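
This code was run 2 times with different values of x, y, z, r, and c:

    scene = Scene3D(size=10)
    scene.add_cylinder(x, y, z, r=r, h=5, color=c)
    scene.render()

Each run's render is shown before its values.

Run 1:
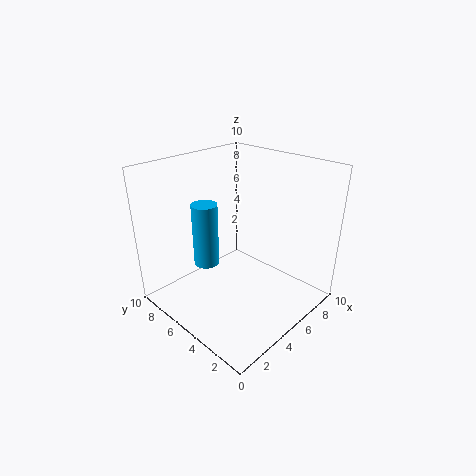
x = 5, y = 8.5, z = 1.5, r = 1, c = 'deepskyblue'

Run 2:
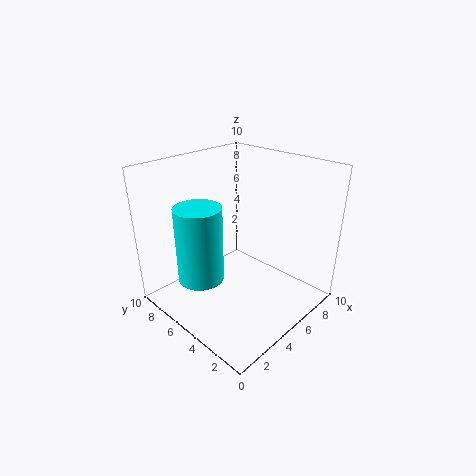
x = 2, y = 5.5, z = 3, r = 1.5, c = 'cyan'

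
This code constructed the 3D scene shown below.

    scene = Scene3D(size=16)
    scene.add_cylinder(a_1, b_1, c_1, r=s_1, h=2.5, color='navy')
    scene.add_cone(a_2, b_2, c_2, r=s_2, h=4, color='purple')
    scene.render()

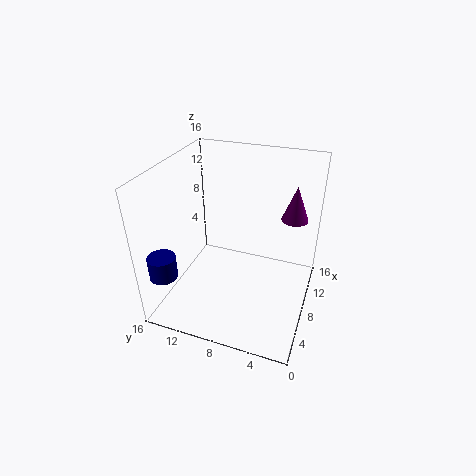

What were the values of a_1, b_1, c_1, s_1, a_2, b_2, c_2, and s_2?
a_1 = 2.5
b_1 = 14.5
c_1 = 5
s_1 = 1.5
a_2 = 11.5
b_2 = 2.5
c_2 = 9.5
s_2 = 1.5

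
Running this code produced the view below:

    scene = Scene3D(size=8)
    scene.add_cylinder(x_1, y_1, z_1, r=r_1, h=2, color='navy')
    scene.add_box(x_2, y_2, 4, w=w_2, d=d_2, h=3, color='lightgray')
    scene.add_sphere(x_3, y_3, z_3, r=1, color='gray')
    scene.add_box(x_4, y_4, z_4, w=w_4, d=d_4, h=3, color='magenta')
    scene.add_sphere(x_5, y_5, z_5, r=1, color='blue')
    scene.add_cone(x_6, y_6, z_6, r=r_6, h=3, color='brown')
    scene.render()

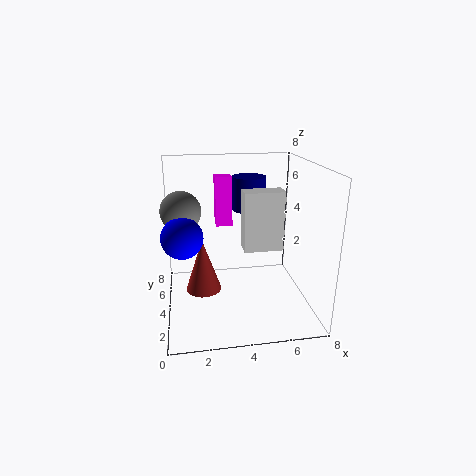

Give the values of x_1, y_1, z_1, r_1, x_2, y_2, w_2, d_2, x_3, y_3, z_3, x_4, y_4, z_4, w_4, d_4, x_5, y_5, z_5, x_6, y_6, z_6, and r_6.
x_1 = 5
y_1 = 6
z_1 = 5
r_1 = 1
x_2 = 4
y_2 = 2
w_2 = 2
d_2 = 1
x_3 = 1
y_3 = 3
z_3 = 6
x_4 = 3
y_4 = 6
z_4 = 4
w_4 = 1
d_4 = 1
x_5 = 1
y_5 = 2
z_5 = 5
x_6 = 2
y_6 = 4
z_6 = 1
r_6 = 1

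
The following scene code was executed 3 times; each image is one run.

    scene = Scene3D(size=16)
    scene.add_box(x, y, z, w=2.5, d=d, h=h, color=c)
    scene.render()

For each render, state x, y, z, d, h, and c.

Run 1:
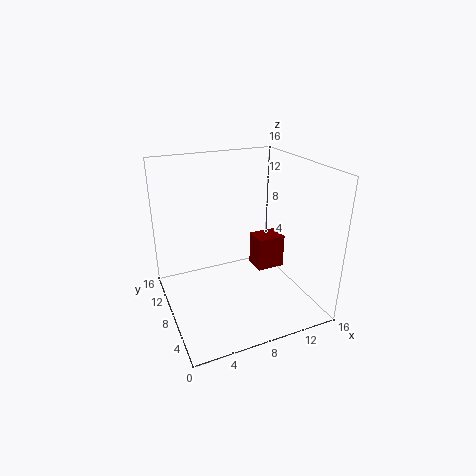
x = 7, y = 1, z = 8, d = 2, h = 3, c = 'maroon'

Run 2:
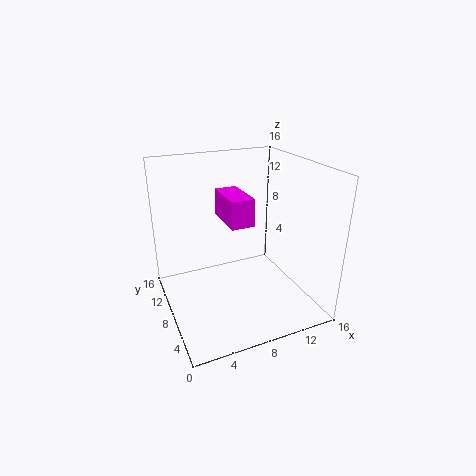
x = 6.5, y = 6, z = 10, d = 5, h = 3, c = 'magenta'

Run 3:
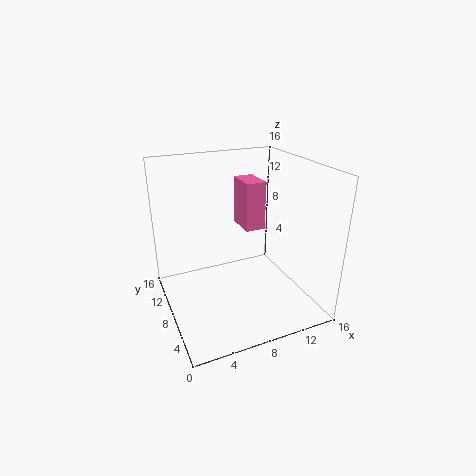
x = 10.5, y = 11, z = 7, d = 4, h = 6, c = 'hotpink'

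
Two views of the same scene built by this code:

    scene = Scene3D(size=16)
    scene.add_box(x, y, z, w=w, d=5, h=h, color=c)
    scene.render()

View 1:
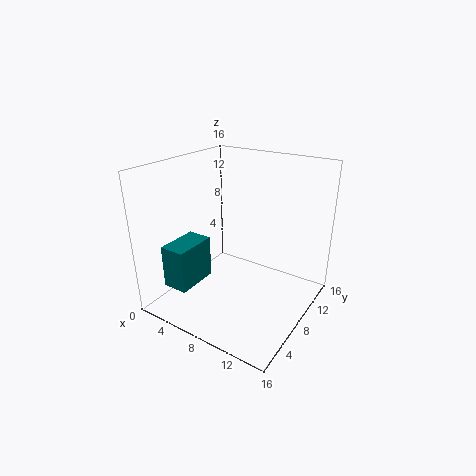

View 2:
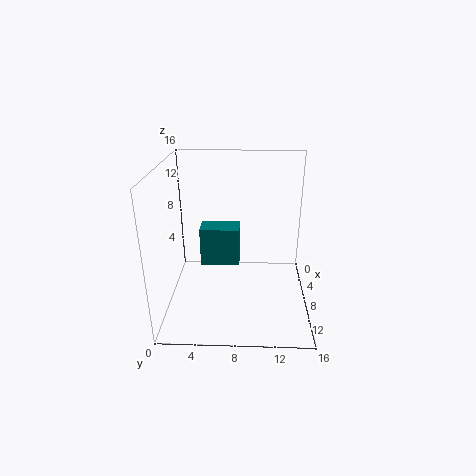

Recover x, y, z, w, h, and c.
x = 1, y = 3, z = 2, w = 3, h = 5, c = 'teal'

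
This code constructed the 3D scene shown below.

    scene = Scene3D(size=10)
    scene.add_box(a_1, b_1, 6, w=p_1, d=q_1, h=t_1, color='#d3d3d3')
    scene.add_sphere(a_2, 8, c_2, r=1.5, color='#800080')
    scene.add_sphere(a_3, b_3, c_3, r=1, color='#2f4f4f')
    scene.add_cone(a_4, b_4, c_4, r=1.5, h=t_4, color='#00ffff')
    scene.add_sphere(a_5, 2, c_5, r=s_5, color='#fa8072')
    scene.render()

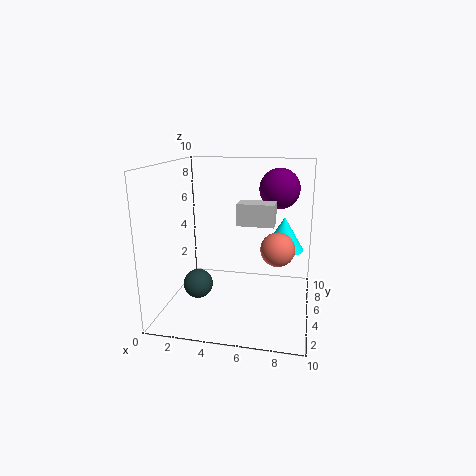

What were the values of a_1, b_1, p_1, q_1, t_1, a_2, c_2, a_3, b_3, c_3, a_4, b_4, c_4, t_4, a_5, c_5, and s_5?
a_1 = 5; b_1 = 4.5; p_1 = 2.5; q_1 = 1.5; t_1 = 1.5; a_2 = 7.5; c_2 = 8; a_3 = 2.5; b_3 = 3.5; c_3 = 2; a_4 = 8; b_4 = 7.5; c_4 = 3.5; t_4 = 2.5; a_5 = 8; c_5 = 5.5; s_5 = 1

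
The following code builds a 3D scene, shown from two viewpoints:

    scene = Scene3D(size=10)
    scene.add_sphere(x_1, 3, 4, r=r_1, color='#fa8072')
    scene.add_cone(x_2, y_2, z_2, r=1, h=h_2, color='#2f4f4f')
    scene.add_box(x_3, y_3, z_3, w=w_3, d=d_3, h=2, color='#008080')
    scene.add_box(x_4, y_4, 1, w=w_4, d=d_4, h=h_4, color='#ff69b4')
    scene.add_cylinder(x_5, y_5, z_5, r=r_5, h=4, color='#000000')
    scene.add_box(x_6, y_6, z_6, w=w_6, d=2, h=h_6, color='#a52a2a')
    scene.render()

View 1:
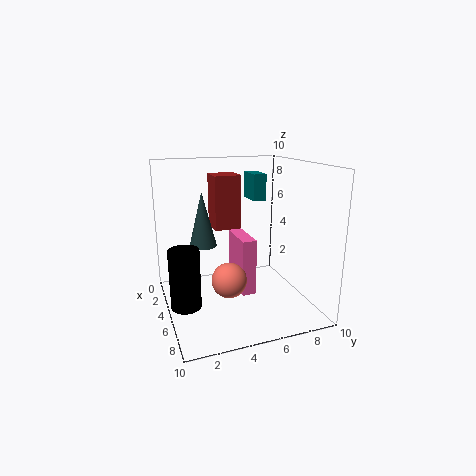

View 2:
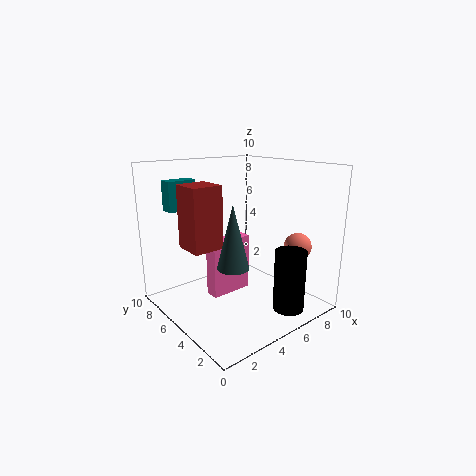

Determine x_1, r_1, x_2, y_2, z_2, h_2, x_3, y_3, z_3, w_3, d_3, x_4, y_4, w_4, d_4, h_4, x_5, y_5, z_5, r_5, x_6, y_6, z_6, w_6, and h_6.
x_1 = 9
r_1 = 1
x_2 = 3
y_2 = 3
z_2 = 4
h_2 = 4
x_3 = 1
y_3 = 7
z_3 = 7
w_3 = 2
d_3 = 1
x_4 = 3
y_4 = 5
w_4 = 3
d_4 = 1
h_4 = 4
x_5 = 6
y_5 = 1
z_5 = 1
r_5 = 1
x_6 = 1
y_6 = 4
z_6 = 5
w_6 = 2
h_6 = 4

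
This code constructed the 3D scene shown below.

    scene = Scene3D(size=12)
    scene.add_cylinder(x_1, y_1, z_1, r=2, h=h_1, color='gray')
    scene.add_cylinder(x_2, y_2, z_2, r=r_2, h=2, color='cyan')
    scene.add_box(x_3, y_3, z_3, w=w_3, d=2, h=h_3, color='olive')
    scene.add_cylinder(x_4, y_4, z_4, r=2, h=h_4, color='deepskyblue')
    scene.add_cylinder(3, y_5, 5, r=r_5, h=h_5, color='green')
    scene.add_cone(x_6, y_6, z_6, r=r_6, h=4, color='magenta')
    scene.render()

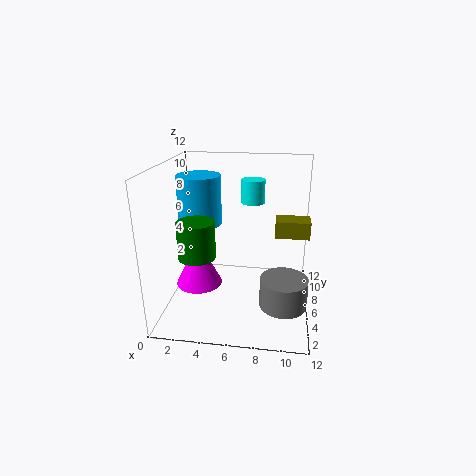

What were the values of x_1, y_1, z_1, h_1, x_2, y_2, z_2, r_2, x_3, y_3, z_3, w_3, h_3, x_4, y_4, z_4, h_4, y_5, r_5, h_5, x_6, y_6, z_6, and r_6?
x_1 = 10, y_1 = 5, z_1 = 0.5, h_1 = 2.5, x_2 = 7, y_2 = 8, z_2 = 8.5, r_2 = 1, x_3 = 9, y_3 = 7.5, z_3 = 5.5, w_3 = 3, h_3 = 1.5, x_4 = 2, y_4 = 9, z_4 = 6, h_4 = 4.5, y_5 = 4, r_5 = 1.5, h_5 = 3, x_6 = 2.5, y_6 = 6, z_6 = 1.5, r_6 = 2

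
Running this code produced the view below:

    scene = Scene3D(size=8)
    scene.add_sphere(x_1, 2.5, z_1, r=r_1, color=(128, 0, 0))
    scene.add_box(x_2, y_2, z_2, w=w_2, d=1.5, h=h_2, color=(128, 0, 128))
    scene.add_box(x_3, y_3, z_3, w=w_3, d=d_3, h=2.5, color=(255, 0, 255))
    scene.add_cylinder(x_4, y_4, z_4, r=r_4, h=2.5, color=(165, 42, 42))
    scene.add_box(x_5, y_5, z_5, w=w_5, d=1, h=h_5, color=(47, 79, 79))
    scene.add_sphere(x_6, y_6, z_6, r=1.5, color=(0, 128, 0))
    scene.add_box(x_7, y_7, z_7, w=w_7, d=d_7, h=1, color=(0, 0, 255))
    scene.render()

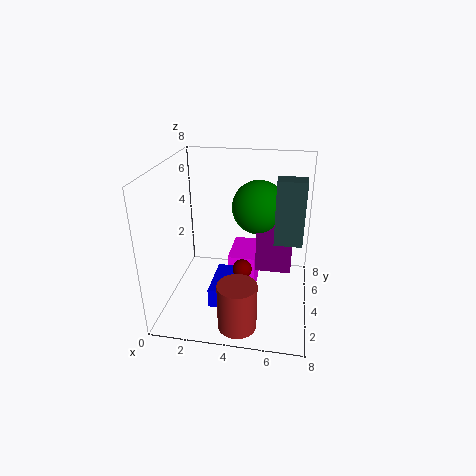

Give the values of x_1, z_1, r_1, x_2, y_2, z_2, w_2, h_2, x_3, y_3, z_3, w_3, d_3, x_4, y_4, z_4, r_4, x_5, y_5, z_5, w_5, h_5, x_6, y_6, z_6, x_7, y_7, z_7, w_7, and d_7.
x_1 = 4.5; z_1 = 3; r_1 = 0.5; x_2 = 5; y_2 = 4; z_2 = 2; w_2 = 2; h_2 = 3.5; x_3 = 3.5; y_3 = 3.5; z_3 = 0.5; w_3 = 1.5; d_3 = 2.5; x_4 = 4.5; y_4 = 1; z_4 = 0.5; r_4 = 1; x_5 = 6; y_5 = 3.5; z_5 = 4; w_5 = 1.5; h_5 = 3.5; x_6 = 5; y_6 = 5; z_6 = 5.5; x_7 = 3; y_7 = 1; z_7 = 1.5; w_7 = 1; d_7 = 2.5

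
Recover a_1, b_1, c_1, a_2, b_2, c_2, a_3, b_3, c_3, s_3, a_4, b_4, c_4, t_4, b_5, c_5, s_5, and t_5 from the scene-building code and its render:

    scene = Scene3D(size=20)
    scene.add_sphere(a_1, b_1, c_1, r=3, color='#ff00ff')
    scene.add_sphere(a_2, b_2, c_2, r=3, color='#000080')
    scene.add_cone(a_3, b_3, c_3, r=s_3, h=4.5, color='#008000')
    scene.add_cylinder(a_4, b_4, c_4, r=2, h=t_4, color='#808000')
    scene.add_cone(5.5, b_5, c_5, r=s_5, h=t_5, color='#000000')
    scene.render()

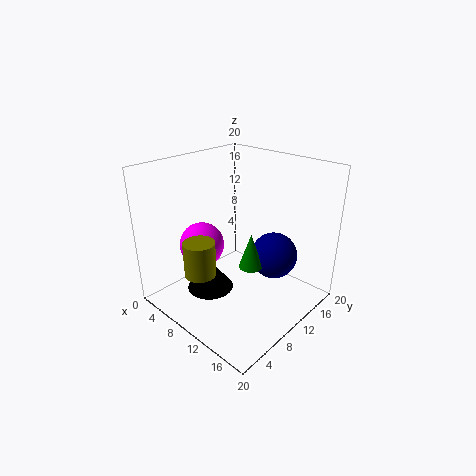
a_1 = 7
b_1 = 6
c_1 = 9.5
a_2 = 15.5
b_2 = 11
c_2 = 9
a_3 = 14.5
b_3 = 7.5
c_3 = 8.5
s_3 = 1.5
a_4 = 10
b_4 = 3
c_4 = 7.5
t_4 = 4.5
b_5 = 8.5
c_5 = 0.5
s_5 = 3.5
t_5 = 4.5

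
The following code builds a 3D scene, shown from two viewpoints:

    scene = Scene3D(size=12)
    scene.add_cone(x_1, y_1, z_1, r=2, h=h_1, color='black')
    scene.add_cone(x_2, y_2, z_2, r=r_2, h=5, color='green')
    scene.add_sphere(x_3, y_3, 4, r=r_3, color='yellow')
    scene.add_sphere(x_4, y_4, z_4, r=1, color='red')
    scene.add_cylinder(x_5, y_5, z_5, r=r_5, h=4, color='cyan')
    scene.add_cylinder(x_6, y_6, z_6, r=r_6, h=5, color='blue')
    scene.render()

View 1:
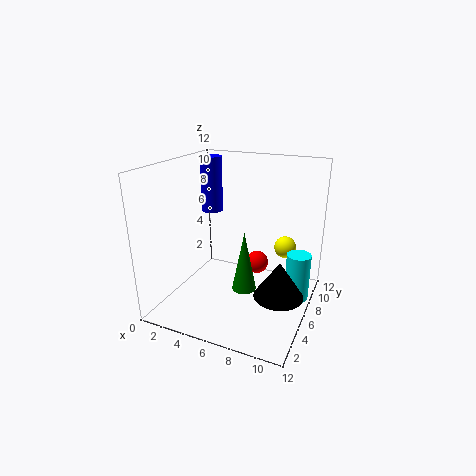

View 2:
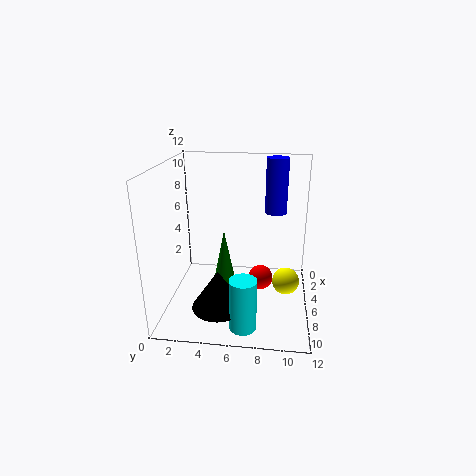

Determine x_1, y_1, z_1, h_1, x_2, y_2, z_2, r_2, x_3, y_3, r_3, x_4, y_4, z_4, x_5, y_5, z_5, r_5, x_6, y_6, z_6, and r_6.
x_1 = 10
y_1 = 5
z_1 = 2
h_1 = 3
x_2 = 7
y_2 = 5
z_2 = 2
r_2 = 1
x_3 = 9
y_3 = 10
r_3 = 1
x_4 = 7
y_4 = 8
z_4 = 3
x_5 = 11
y_5 = 7
z_5 = 1
r_5 = 1
x_6 = 2
y_6 = 9
z_6 = 7
r_6 = 1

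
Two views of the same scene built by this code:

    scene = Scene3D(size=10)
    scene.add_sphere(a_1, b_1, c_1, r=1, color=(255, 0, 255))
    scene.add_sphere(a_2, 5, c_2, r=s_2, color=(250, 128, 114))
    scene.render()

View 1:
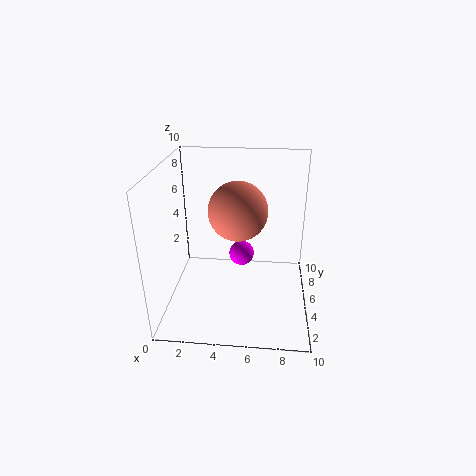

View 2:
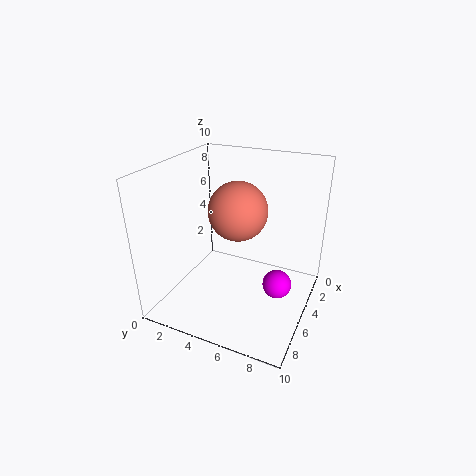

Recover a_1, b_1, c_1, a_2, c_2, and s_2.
a_1 = 5, b_1 = 8, c_1 = 2, a_2 = 5, c_2 = 7, s_2 = 2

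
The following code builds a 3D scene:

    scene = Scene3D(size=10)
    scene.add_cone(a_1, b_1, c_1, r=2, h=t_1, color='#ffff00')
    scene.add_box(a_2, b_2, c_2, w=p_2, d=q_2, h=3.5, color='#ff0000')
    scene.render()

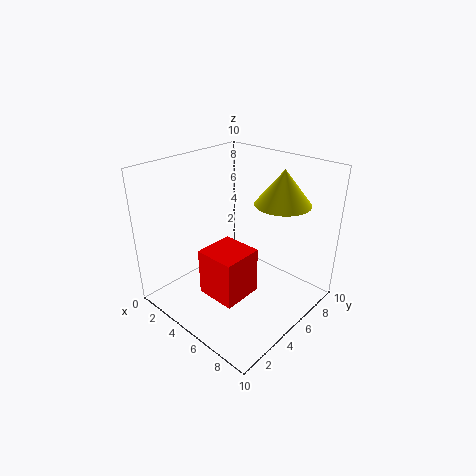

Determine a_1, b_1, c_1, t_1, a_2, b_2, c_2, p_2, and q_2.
a_1 = 6.5
b_1 = 8
c_1 = 7
t_1 = 2.5
a_2 = 3
b_2 = 3
c_2 = 0.5
p_2 = 3
q_2 = 3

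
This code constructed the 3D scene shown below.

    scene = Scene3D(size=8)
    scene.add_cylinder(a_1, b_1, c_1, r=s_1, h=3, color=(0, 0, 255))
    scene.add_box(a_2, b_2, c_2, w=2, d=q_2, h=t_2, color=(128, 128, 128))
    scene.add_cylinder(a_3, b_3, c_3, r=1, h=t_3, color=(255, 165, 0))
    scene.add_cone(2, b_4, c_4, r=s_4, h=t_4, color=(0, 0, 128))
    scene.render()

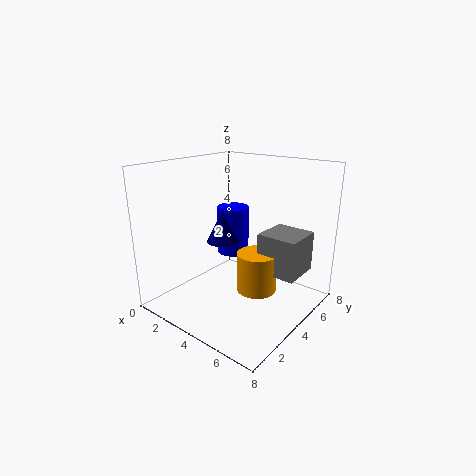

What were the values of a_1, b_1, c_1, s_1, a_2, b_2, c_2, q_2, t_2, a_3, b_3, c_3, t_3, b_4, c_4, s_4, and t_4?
a_1 = 2; b_1 = 6; c_1 = 2; s_1 = 1; a_2 = 6; b_2 = 3; c_2 = 3; q_2 = 2; t_2 = 2; a_3 = 6; b_3 = 3; c_3 = 2; t_3 = 2; b_4 = 5; c_4 = 3; s_4 = 1; t_4 = 2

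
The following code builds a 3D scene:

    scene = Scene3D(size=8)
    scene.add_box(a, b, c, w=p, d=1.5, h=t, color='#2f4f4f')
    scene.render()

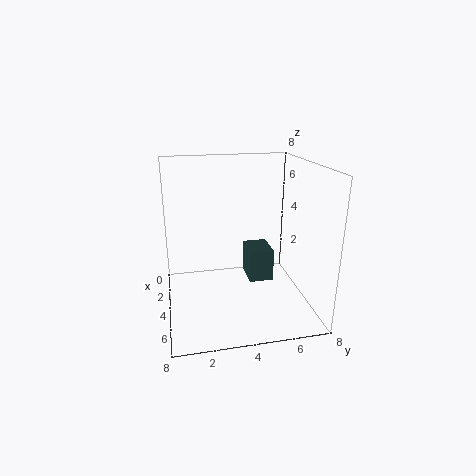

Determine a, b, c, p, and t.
a = 1
b = 5
c = 0.5
p = 2
t = 2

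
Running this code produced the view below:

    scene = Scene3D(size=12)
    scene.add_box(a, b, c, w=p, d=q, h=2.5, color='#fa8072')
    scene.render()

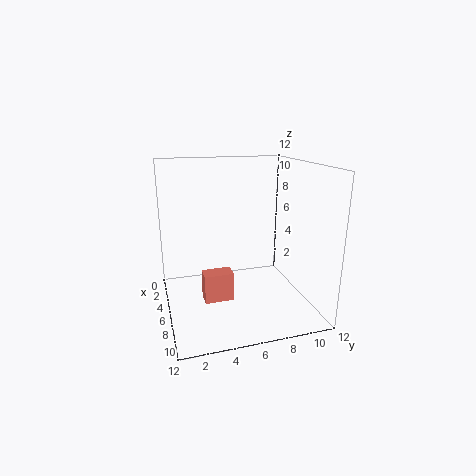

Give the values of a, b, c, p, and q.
a = 5; b = 3; c = 0.5; p = 1.5; q = 2.5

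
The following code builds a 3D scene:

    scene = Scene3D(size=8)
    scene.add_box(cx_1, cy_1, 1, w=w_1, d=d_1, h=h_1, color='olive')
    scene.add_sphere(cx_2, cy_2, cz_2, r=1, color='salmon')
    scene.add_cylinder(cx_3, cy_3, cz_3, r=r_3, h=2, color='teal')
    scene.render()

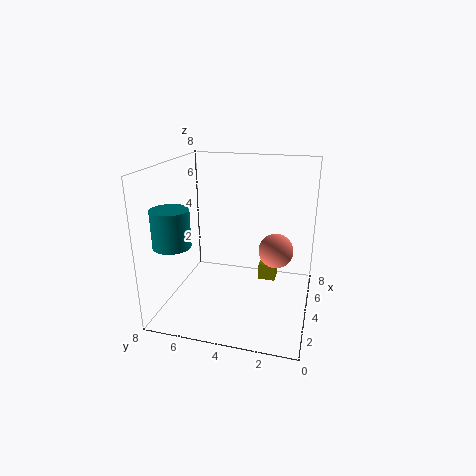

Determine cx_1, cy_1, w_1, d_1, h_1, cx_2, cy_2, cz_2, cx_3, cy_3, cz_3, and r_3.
cx_1 = 5
cy_1 = 2
w_1 = 1
d_1 = 1
h_1 = 1
cx_2 = 5
cy_2 = 2
cz_2 = 3
cx_3 = 2
cy_3 = 7
cz_3 = 4
r_3 = 1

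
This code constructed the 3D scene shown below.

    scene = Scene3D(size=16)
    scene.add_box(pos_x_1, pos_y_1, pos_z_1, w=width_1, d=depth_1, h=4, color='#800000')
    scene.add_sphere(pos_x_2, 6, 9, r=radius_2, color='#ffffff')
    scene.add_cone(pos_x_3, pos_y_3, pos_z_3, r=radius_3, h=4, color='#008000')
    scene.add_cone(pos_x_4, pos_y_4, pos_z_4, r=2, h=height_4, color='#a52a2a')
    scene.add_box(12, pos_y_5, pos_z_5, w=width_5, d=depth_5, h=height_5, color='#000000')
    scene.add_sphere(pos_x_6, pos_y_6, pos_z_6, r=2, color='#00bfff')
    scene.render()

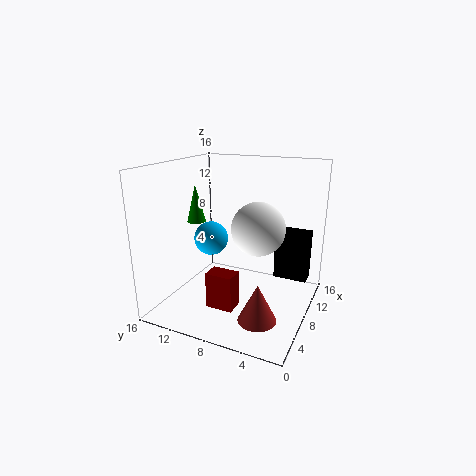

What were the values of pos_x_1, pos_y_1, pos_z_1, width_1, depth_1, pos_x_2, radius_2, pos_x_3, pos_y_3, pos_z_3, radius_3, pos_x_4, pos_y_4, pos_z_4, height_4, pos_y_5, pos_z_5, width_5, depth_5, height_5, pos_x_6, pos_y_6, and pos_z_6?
pos_x_1 = 4, pos_y_1 = 7, pos_z_1 = 1, width_1 = 2, depth_1 = 3, pos_x_2 = 9, radius_2 = 3, pos_x_3 = 6, pos_y_3 = 12, pos_z_3 = 10, radius_3 = 1, pos_x_4 = 4, pos_y_4 = 4, pos_z_4 = 1, height_4 = 4, pos_y_5 = 1, pos_z_5 = 2, width_5 = 2, depth_5 = 4, height_5 = 6, pos_x_6 = 9, pos_y_6 = 12, pos_z_6 = 7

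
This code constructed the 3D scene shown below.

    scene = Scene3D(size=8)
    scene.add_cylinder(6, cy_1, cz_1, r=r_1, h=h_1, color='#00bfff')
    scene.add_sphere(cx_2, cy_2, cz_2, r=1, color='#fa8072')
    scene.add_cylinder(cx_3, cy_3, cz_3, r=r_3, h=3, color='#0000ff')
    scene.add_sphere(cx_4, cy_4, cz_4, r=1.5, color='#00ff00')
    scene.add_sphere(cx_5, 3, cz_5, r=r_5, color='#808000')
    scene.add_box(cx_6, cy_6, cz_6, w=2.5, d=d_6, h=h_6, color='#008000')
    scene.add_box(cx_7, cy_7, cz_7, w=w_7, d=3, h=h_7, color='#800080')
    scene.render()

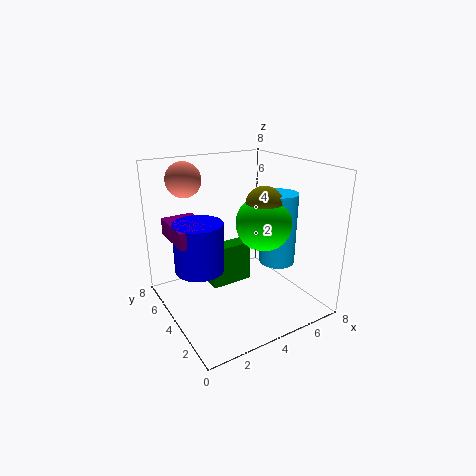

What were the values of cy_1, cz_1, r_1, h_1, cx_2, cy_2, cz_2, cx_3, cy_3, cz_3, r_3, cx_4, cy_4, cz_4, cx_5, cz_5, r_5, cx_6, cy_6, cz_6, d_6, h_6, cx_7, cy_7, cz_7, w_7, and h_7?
cy_1 = 3
cz_1 = 2.5
r_1 = 1
h_1 = 4
cx_2 = 2
cy_2 = 6.5
cz_2 = 7
cx_3 = 2.5
cy_3 = 6
cz_3 = 1.5
r_3 = 1.5
cx_4 = 5
cy_4 = 3
cz_4 = 5
cx_5 = 5
cz_5 = 6
r_5 = 1
cx_6 = 3
cy_6 = 5
cz_6 = 0.5
d_6 = 1
h_6 = 2.5
cx_7 = 1
cy_7 = 5
cz_7 = 3.5
w_7 = 2
h_7 = 1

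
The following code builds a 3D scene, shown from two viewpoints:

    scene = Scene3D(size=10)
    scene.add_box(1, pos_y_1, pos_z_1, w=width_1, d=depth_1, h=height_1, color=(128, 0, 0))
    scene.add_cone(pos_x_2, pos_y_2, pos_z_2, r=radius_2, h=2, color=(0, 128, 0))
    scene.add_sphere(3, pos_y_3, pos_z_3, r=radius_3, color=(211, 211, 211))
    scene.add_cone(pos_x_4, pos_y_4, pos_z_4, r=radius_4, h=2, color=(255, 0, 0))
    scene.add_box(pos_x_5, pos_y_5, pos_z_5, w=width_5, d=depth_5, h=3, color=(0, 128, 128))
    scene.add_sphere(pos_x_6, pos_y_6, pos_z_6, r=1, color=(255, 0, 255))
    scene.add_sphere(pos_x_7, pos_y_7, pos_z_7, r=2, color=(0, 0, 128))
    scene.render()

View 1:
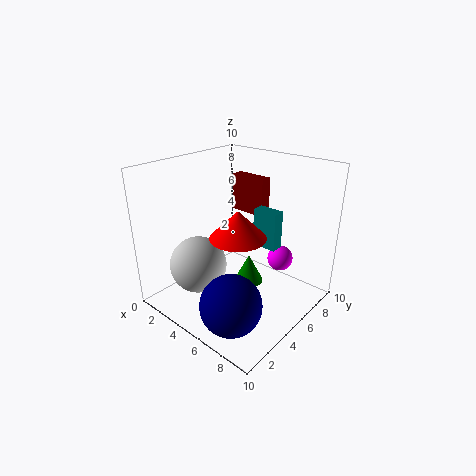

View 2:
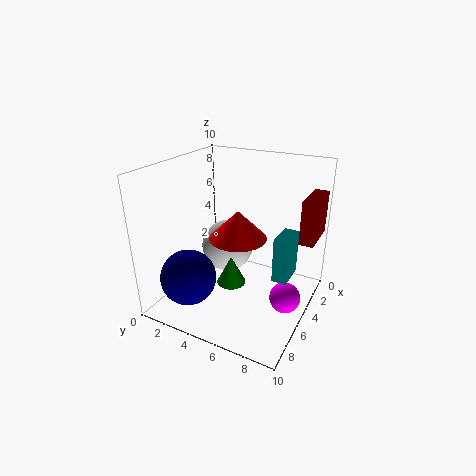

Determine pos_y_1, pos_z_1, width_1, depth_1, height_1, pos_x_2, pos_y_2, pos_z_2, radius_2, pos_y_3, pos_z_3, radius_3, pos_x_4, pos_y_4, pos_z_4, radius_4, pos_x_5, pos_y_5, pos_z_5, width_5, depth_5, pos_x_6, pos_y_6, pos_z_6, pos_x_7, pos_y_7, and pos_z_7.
pos_y_1 = 9
pos_z_1 = 5
width_1 = 3
depth_1 = 1
height_1 = 3
pos_x_2 = 6
pos_y_2 = 5
pos_z_2 = 2
radius_2 = 1
pos_y_3 = 3
pos_z_3 = 3
radius_3 = 2
pos_x_4 = 5
pos_y_4 = 5
pos_z_4 = 5
radius_4 = 2
pos_x_5 = 4
pos_y_5 = 8
pos_z_5 = 3
width_5 = 2
depth_5 = 1
pos_x_6 = 6
pos_y_6 = 9
pos_z_6 = 2
pos_x_7 = 7
pos_y_7 = 2
pos_z_7 = 2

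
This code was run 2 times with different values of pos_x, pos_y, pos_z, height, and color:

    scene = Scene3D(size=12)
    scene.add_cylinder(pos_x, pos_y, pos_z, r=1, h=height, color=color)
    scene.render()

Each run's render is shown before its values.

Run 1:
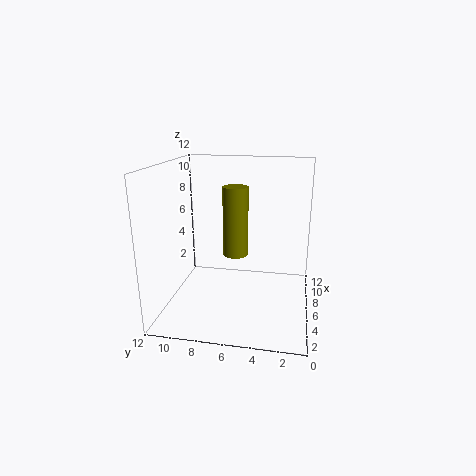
pos_x = 5
pos_y = 6
pos_z = 5
height = 5.5
color = 'olive'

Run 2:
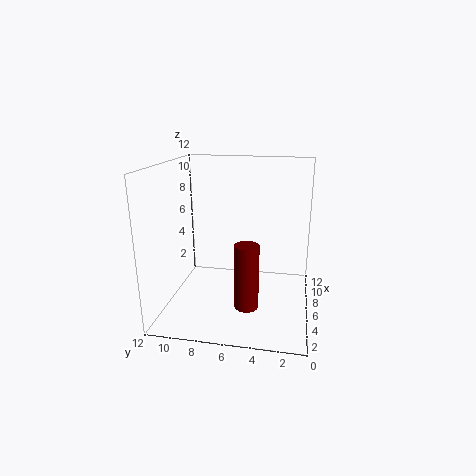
pos_x = 4.5
pos_y = 5
pos_z = 0.5
height = 5.5
color = 'maroon'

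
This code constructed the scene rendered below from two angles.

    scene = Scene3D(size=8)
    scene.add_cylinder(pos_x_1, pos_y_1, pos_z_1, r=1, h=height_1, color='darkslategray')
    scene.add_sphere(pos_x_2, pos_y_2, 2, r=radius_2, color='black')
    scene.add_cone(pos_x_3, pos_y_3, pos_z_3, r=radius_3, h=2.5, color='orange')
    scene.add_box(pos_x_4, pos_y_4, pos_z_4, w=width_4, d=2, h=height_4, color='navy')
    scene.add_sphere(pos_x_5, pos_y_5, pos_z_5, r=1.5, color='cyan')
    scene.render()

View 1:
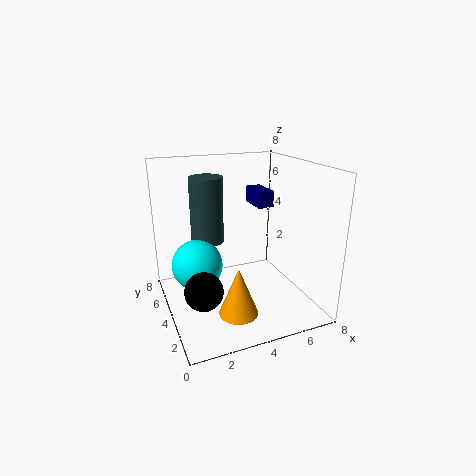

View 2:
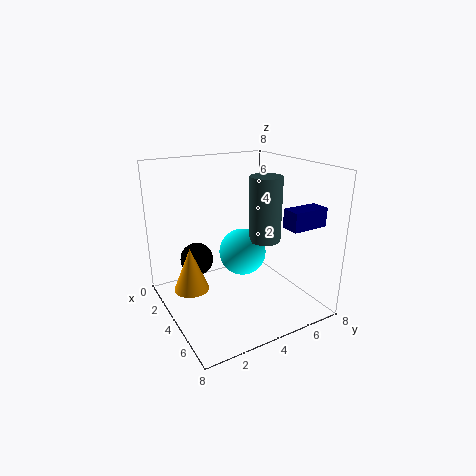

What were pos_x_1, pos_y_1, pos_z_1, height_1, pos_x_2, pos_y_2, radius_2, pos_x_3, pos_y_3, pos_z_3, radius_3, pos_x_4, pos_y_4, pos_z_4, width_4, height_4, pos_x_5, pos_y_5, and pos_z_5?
pos_x_1 = 3
pos_y_1 = 6.5
pos_z_1 = 3
height_1 = 4
pos_x_2 = 1.5
pos_y_2 = 2.5
radius_2 = 1
pos_x_3 = 3
pos_y_3 = 1.5
pos_z_3 = 1
radius_3 = 1
pos_x_4 = 6
pos_y_4 = 5.5
pos_z_4 = 5
width_4 = 1
height_4 = 1
pos_x_5 = 2
pos_y_5 = 5.5
pos_z_5 = 2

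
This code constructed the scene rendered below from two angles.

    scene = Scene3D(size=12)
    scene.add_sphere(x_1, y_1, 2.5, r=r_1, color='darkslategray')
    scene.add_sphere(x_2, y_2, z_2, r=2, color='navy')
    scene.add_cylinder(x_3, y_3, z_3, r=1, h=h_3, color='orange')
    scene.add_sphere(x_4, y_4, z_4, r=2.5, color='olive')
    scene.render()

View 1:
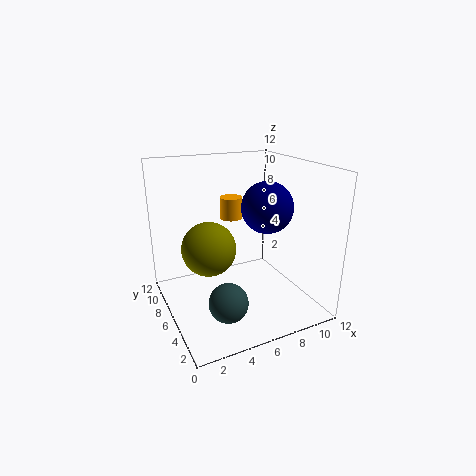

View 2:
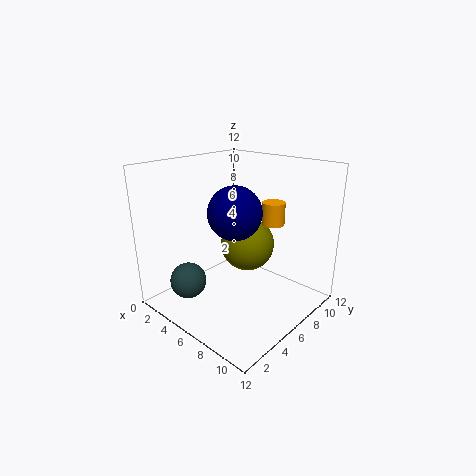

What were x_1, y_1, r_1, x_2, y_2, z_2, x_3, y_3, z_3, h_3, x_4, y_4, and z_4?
x_1 = 3.5; y_1 = 2.5; r_1 = 1.5; x_2 = 7.5; y_2 = 4; z_2 = 9; x_3 = 7; y_3 = 9.5; z_3 = 6.5; h_3 = 2; x_4 = 4.5; y_4 = 9; z_4 = 4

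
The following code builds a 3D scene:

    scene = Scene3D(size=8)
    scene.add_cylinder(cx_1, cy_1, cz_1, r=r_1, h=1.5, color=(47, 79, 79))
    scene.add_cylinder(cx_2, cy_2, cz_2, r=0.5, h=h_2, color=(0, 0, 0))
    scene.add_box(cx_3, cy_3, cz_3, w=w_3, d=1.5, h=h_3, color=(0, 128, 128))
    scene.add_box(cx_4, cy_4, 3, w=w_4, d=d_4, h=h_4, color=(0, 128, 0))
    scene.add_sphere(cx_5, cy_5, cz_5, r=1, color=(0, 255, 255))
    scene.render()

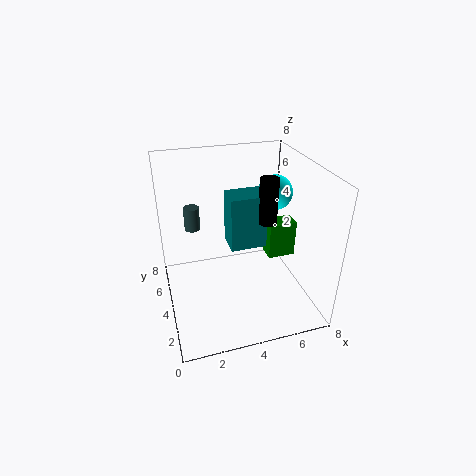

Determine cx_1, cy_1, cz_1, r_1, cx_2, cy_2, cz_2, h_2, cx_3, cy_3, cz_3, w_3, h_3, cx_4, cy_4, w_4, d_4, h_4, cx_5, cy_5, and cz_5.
cx_1 = 2, cy_1 = 7.5, cz_1 = 3, r_1 = 0.5, cx_2 = 5.5, cy_2 = 3.5, cz_2 = 5, h_2 = 2.5, cx_3 = 3.5, cy_3 = 3.5, cz_3 = 3.5, w_3 = 2.5, h_3 = 3, cx_4 = 5.5, cy_4 = 3, w_4 = 1.5, d_4 = 1, h_4 = 2, cx_5 = 6.5, cy_5 = 5, cz_5 = 6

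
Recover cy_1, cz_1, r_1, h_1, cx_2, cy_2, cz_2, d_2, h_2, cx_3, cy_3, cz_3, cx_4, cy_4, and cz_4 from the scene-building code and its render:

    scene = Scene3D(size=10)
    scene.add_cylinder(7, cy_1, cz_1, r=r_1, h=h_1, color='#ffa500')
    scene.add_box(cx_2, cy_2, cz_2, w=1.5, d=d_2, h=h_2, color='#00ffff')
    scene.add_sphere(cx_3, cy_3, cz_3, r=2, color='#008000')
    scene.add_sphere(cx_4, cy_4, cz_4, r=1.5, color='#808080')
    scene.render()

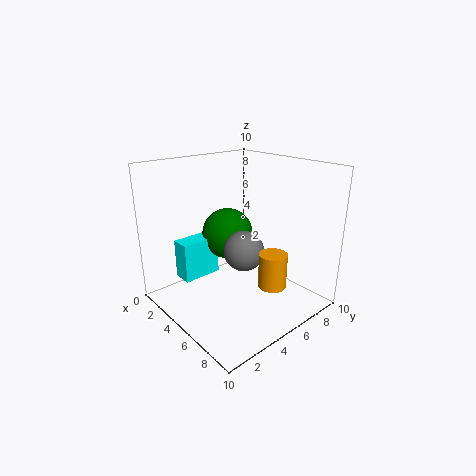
cy_1 = 6.5
cz_1 = 1.5
r_1 = 1
h_1 = 2.5
cx_2 = 0.5
cy_2 = 2.5
cz_2 = 1
d_2 = 3
h_2 = 3
cx_3 = 2
cy_3 = 6.5
cz_3 = 4
cx_4 = 4.5
cy_4 = 6
cz_4 = 3.5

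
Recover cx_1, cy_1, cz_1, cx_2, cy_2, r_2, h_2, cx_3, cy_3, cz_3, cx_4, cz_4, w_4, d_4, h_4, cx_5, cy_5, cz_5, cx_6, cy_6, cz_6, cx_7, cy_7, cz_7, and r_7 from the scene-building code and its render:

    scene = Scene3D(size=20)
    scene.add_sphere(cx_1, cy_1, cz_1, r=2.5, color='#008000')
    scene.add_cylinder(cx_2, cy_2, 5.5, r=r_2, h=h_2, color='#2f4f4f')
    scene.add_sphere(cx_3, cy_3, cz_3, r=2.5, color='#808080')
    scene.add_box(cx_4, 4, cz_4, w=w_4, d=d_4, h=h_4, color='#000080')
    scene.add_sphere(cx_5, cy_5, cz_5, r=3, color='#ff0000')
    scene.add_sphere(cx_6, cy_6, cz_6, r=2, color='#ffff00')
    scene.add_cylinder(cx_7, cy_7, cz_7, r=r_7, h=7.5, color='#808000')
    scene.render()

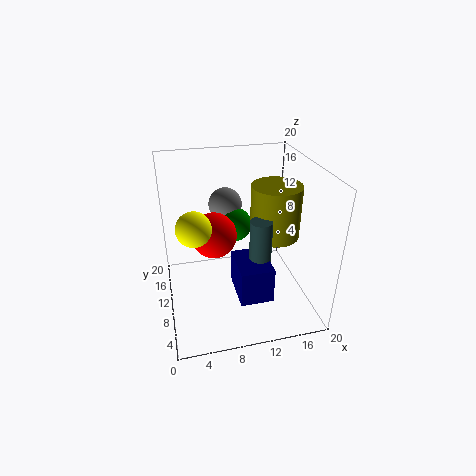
cx_1 = 10.5
cy_1 = 14
cz_1 = 10
cx_2 = 12.5
cy_2 = 7.5
r_2 = 1.5
h_2 = 8
cx_3 = 9.5
cy_3 = 16
cz_3 = 12.5
cx_4 = 9
cz_4 = 3
w_4 = 4.5
d_4 = 6
h_4 = 5
cx_5 = 6.5
cy_5 = 9
cz_5 = 11.5
cx_6 = 3.5
cy_6 = 4
cz_6 = 15.5
cx_7 = 15.5
cy_7 = 10.5
cz_7 = 9.5
r_7 = 3.5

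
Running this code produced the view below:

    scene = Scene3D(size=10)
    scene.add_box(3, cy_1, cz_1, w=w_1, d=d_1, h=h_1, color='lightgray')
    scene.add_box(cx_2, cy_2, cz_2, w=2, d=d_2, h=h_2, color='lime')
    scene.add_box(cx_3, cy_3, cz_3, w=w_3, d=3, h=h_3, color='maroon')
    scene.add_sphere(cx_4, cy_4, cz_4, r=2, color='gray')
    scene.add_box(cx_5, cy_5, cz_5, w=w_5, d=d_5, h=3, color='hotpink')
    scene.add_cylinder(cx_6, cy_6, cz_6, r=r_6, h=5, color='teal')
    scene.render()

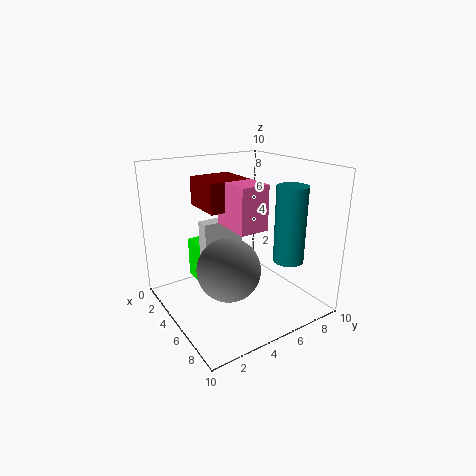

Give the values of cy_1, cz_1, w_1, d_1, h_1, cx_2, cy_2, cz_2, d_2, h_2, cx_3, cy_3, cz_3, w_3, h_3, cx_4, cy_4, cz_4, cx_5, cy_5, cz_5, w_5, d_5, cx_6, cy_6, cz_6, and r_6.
cy_1 = 3; cz_1 = 3; w_1 = 1; d_1 = 3; h_1 = 3; cx_2 = 1; cy_2 = 3; cz_2 = 1; d_2 = 1; h_2 = 3; cx_3 = 2; cy_3 = 3; cz_3 = 7; w_3 = 3; h_3 = 2; cx_4 = 7; cy_4 = 3; cz_4 = 4; cx_5 = 4; cy_5 = 4; cz_5 = 6; w_5 = 3; d_5 = 2; cx_6 = 8; cy_6 = 7; cz_6 = 4; r_6 = 1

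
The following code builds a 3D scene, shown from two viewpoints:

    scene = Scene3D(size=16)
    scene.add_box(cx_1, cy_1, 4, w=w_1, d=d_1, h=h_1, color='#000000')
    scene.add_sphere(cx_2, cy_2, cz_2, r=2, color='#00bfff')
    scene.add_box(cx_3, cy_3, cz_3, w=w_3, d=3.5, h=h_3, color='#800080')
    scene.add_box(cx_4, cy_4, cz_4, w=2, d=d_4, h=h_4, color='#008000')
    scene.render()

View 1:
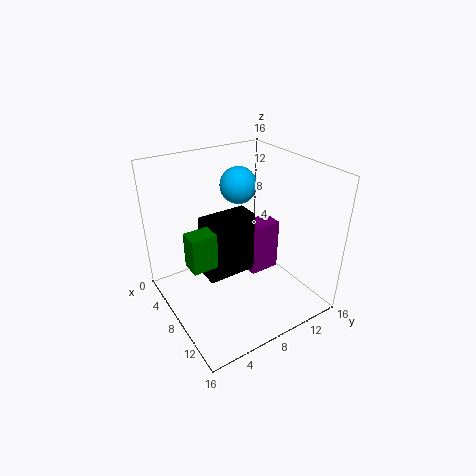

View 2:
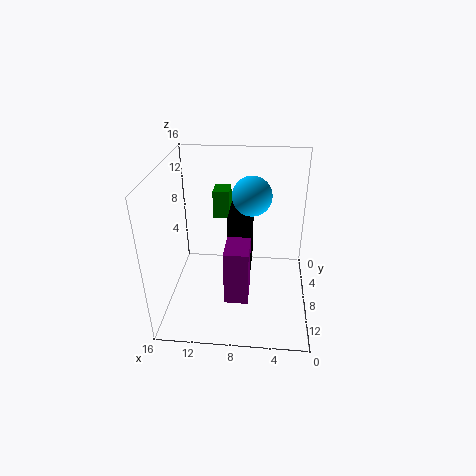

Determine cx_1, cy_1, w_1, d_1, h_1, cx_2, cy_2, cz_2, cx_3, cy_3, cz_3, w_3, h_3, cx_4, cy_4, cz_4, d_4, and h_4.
cx_1 = 6.5; cy_1 = 4; w_1 = 2.5; d_1 = 5.5; h_1 = 7; cx_2 = 6.5; cy_2 = 9; cz_2 = 13.5; cx_3 = 6.5; cy_3 = 9.5; cz_3 = 3; w_3 = 2.5; h_3 = 6; cx_4 = 9.5; cy_4 = 1; cz_4 = 8; d_4 = 2.5; h_4 = 3.5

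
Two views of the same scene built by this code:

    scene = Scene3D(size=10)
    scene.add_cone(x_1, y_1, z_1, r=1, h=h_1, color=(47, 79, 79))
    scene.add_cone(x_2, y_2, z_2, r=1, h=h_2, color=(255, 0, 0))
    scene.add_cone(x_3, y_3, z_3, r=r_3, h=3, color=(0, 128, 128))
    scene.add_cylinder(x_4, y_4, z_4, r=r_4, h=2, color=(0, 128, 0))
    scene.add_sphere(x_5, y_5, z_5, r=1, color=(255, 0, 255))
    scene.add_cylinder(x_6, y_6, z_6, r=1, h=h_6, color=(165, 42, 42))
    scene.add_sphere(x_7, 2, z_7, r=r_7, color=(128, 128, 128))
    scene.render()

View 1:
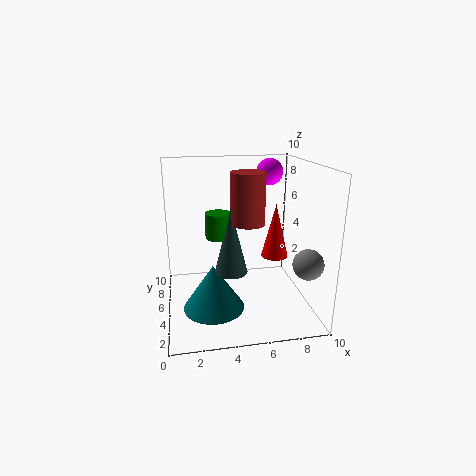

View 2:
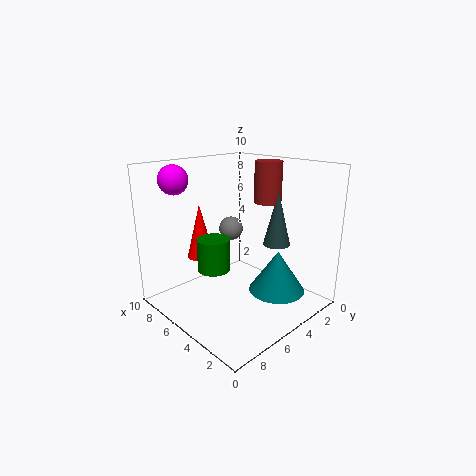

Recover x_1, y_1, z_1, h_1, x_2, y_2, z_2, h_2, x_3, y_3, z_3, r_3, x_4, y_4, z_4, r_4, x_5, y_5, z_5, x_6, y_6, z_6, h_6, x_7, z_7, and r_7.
x_1 = 4
y_1 = 2
z_1 = 4
h_1 = 4
x_2 = 8
y_2 = 6
z_2 = 3
h_2 = 4
x_3 = 3
y_3 = 3
z_3 = 1
r_3 = 2
x_4 = 4
y_4 = 8
z_4 = 4
r_4 = 1
x_5 = 8
y_5 = 8
z_5 = 9
x_6 = 5
y_6 = 2
z_6 = 7
h_6 = 3
x_7 = 9
z_7 = 4
r_7 = 1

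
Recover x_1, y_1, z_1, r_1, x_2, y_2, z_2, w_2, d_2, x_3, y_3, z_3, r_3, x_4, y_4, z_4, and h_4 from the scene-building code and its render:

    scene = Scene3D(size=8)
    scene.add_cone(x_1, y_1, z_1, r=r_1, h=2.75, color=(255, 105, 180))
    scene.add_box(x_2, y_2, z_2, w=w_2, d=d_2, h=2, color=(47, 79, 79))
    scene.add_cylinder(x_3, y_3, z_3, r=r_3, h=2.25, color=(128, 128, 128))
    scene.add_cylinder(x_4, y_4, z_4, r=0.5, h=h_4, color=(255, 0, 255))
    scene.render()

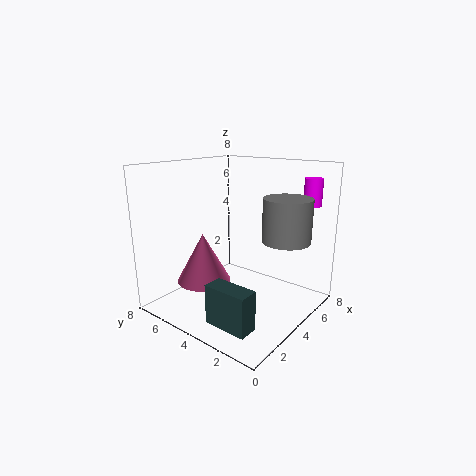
x_1 = 2.75; y_1 = 5.5; z_1 = 1.5; r_1 = 1.5; x_2 = 0.5; y_2 = 1; z_2 = 0.75; w_2 = 1; d_2 = 2.25; x_3 = 4.5; y_3 = 1.25; z_3 = 4.25; r_3 = 1.25; x_4 = 6.75; y_4 = 1; z_4 = 5.75; h_4 = 1.5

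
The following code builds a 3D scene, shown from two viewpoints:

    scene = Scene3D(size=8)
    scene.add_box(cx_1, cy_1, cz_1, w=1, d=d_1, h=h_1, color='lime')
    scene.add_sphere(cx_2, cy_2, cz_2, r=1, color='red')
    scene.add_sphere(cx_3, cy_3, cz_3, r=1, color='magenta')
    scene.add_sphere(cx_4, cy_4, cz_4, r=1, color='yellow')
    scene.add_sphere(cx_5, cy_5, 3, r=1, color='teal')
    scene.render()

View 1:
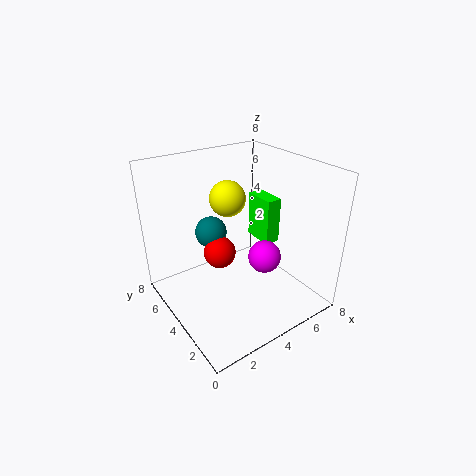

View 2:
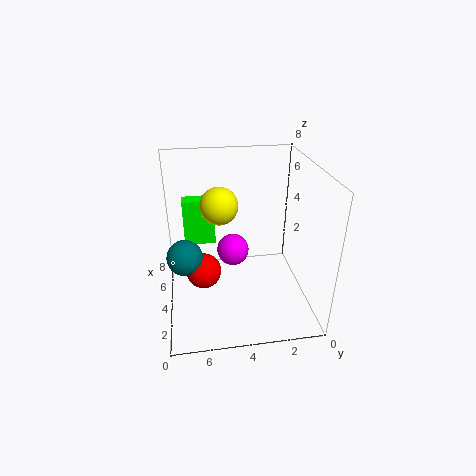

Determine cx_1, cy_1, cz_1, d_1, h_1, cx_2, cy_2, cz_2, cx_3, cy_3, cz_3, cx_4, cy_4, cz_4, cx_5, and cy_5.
cx_1 = 7
cy_1 = 5
cz_1 = 2
d_1 = 2
h_1 = 3
cx_2 = 4
cy_2 = 6
cz_2 = 2
cx_3 = 6
cy_3 = 4
cz_3 = 2
cx_4 = 4
cy_4 = 5
cz_4 = 6
cx_5 = 4
cy_5 = 7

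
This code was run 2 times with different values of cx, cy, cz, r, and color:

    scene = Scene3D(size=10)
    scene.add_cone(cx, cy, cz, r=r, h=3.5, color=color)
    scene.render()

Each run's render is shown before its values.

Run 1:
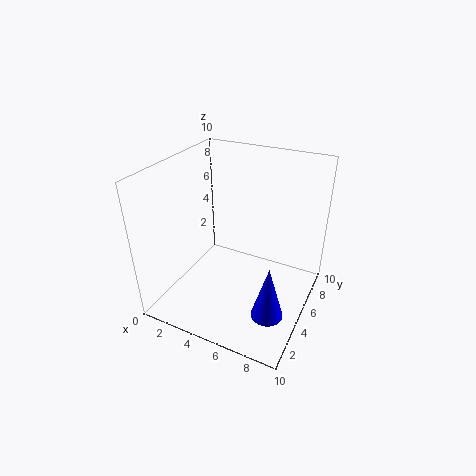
cx = 8.5; cy = 2; cz = 2; r = 1; color = 'blue'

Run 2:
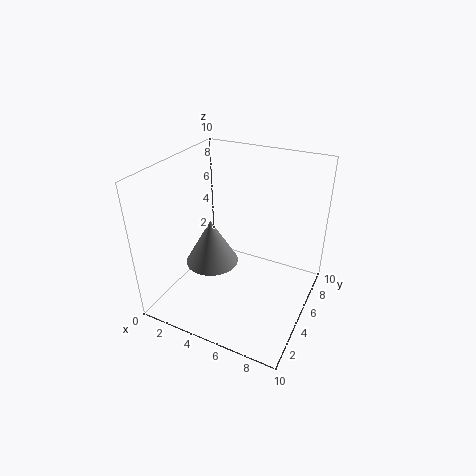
cx = 2.5; cy = 5.5; cz = 2; r = 2; color = 'gray'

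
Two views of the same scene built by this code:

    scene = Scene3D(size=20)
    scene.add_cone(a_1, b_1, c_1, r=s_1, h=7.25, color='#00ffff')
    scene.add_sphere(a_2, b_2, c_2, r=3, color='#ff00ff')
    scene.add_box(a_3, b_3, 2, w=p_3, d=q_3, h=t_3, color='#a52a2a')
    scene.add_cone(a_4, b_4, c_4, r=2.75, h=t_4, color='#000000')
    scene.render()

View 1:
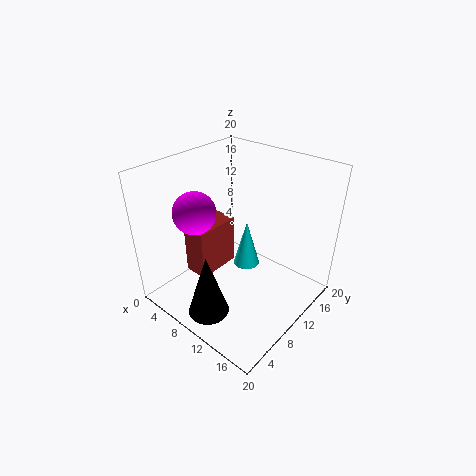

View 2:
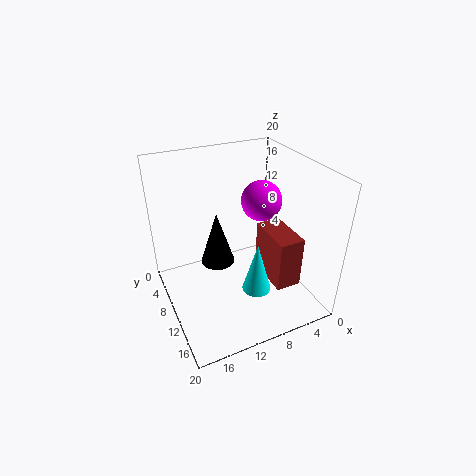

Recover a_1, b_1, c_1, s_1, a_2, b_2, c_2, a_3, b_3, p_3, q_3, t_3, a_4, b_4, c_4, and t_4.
a_1 = 8.75
b_1 = 13.5
c_1 = 3.25
s_1 = 2
a_2 = 4.75
b_2 = 7
c_2 = 13.25
a_3 = 1.75
b_3 = 7.25
p_3 = 3.75
q_3 = 7
t_3 = 7.75
a_4 = 10.5
b_4 = 3.25
c_4 = 1.75
t_4 = 8.75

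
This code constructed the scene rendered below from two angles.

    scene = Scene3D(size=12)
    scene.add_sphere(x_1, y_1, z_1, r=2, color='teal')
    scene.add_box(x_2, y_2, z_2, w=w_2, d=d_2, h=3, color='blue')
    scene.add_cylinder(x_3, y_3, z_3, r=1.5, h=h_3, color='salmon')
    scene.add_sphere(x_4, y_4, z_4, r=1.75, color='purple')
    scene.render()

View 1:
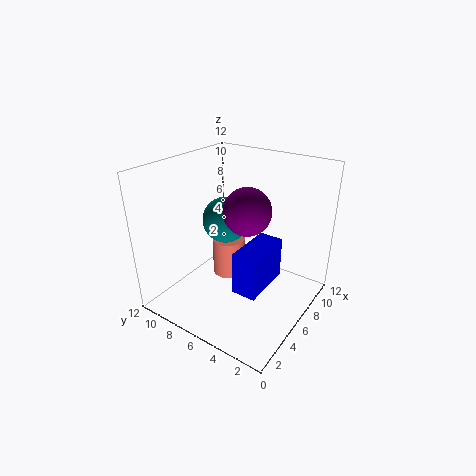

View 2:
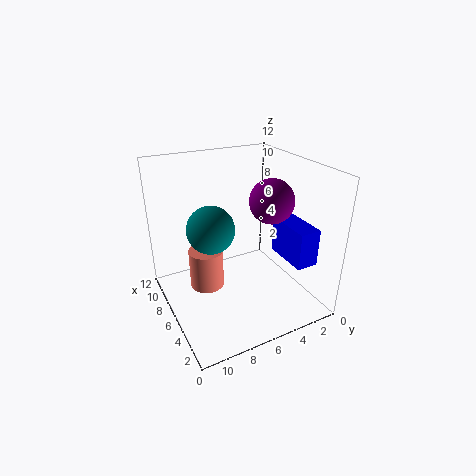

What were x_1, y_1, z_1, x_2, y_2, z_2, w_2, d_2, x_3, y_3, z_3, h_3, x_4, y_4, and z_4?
x_1 = 7; y_1 = 8; z_1 = 6.75; x_2 = 1.25; y_2 = 1.5; z_2 = 4.75; w_2 = 3.75; d_2 = 1.75; x_3 = 7.75; y_3 = 8.25; z_3 = 1; h_3 = 3.5; x_4 = 4.25; y_4 = 4; z_4 = 9.5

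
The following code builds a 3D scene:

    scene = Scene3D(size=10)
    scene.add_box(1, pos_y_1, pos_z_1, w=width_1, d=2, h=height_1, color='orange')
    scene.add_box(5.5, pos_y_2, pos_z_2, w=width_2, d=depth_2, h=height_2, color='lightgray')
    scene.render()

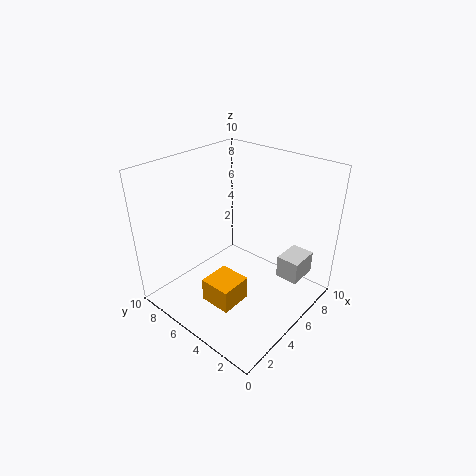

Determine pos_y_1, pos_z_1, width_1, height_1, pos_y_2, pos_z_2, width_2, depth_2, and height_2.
pos_y_1 = 2.5; pos_z_1 = 2.5; width_1 = 2; height_1 = 1.5; pos_y_2 = 0.5; pos_z_2 = 3; width_2 = 2; depth_2 = 1.5; height_2 = 1.5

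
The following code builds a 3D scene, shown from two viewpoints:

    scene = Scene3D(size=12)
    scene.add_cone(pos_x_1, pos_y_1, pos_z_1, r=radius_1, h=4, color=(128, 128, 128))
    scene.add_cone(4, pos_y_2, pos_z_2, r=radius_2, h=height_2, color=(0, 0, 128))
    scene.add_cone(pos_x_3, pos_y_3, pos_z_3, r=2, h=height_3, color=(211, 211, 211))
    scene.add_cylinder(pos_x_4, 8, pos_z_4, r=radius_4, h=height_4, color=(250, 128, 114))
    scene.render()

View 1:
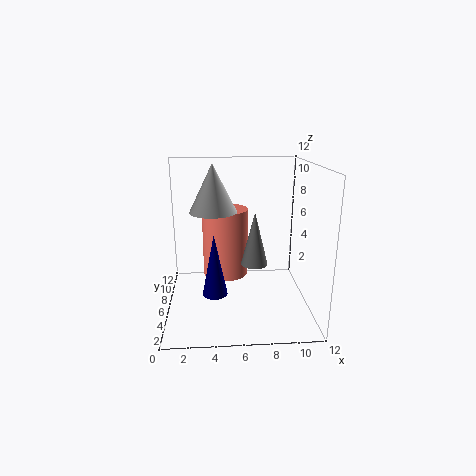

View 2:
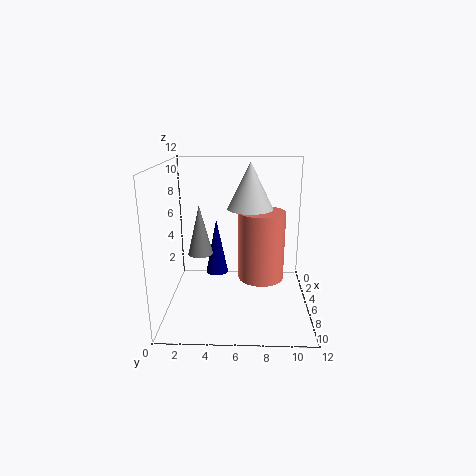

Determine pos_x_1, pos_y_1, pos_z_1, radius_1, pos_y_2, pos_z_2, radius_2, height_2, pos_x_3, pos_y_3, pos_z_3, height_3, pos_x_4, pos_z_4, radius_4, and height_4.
pos_x_1 = 7
pos_y_1 = 3
pos_z_1 = 5
radius_1 = 1
pos_y_2 = 4
pos_z_2 = 2
radius_2 = 1
height_2 = 5
pos_x_3 = 4
pos_y_3 = 7
pos_z_3 = 8
height_3 = 4
pos_x_4 = 5
pos_z_4 = 2
radius_4 = 2
height_4 = 6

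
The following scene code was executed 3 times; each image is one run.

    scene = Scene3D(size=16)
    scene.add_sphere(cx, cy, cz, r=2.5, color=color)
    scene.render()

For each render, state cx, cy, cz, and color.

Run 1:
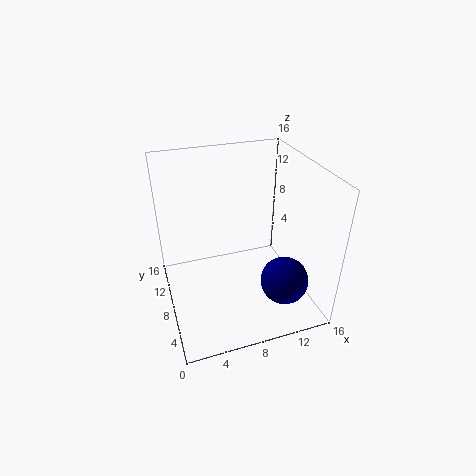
cx = 11.5, cy = 3, cz = 5, color = 'navy'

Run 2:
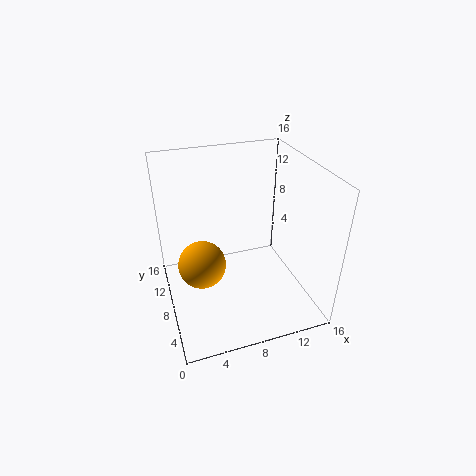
cx = 3.5, cy = 6.5, cz = 6.5, color = 'orange'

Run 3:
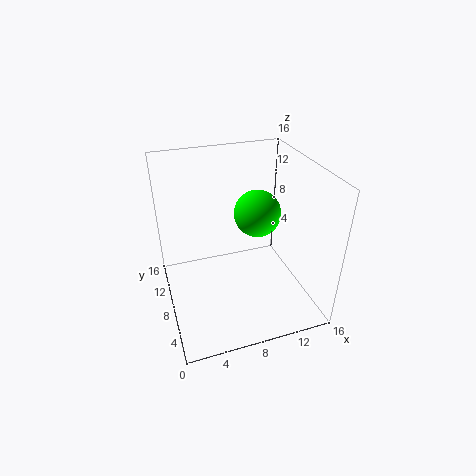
cx = 10, cy = 7.5, cz = 11, color = 'lime'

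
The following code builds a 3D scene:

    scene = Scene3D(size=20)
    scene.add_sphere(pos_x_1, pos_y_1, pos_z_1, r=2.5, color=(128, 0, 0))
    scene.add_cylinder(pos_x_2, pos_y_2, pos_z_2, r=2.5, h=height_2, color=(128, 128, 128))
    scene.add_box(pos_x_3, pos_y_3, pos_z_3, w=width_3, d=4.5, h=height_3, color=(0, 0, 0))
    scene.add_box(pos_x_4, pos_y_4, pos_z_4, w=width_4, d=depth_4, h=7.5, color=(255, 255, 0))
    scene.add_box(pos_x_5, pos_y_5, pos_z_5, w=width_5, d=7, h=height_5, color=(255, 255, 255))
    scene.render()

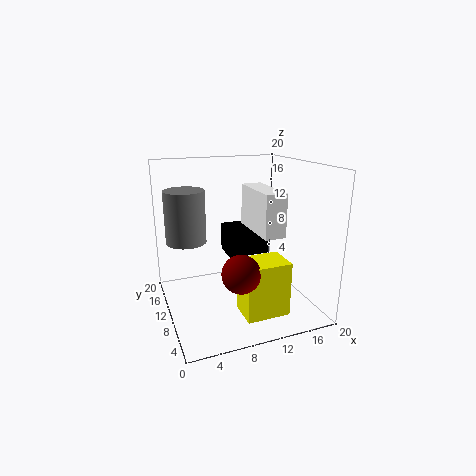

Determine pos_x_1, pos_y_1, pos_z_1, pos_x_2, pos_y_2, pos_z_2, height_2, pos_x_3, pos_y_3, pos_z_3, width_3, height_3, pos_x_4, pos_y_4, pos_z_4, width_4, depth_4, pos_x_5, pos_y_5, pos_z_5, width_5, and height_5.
pos_x_1 = 8.5
pos_y_1 = 5
pos_z_1 = 7
pos_x_2 = 2.5
pos_y_2 = 8.5
pos_z_2 = 11
height_2 = 6.5
pos_x_3 = 10.5
pos_y_3 = 14.5
pos_z_3 = 5
width_3 = 6.5
height_3 = 4.5
pos_x_4 = 9
pos_y_4 = 3.5
pos_z_4 = 0.5
width_4 = 6
depth_4 = 4.5
pos_x_5 = 9.5
pos_y_5 = 0.5
pos_z_5 = 13
width_5 = 2.5
height_5 = 5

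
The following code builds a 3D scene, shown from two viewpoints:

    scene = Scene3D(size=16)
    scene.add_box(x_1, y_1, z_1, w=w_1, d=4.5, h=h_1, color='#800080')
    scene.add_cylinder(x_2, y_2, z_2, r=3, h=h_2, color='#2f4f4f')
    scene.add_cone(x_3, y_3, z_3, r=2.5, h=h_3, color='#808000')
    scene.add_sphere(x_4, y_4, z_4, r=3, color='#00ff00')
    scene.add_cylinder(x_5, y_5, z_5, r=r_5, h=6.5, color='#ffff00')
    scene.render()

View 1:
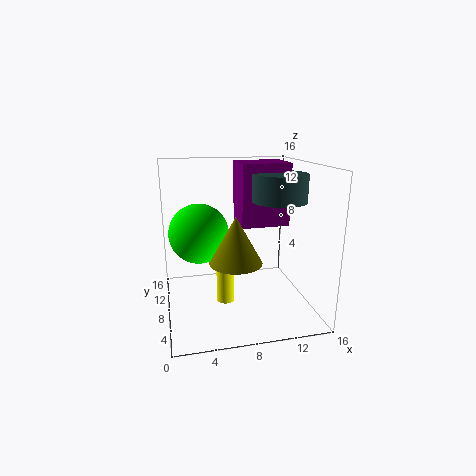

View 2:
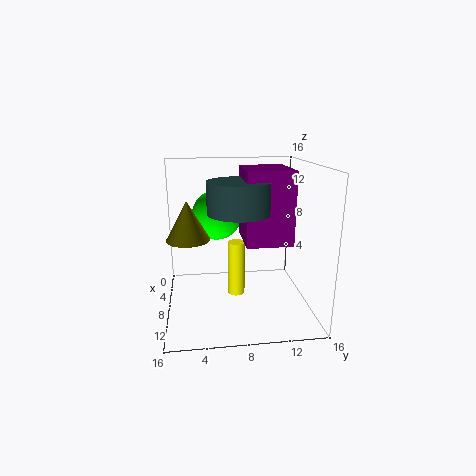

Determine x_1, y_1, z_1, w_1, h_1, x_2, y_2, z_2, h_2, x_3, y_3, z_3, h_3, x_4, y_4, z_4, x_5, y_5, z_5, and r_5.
x_1 = 8.5
y_1 = 8
z_1 = 9
w_1 = 5.5
h_1 = 7
x_2 = 12.5
y_2 = 7.5
z_2 = 12
h_2 = 3
x_3 = 6.5
y_3 = 2.5
z_3 = 7.5
h_3 = 4.5
x_4 = 3.5
y_4 = 6
z_4 = 9.5
x_5 = 6.5
y_5 = 8
z_5 = 0.5
r_5 = 1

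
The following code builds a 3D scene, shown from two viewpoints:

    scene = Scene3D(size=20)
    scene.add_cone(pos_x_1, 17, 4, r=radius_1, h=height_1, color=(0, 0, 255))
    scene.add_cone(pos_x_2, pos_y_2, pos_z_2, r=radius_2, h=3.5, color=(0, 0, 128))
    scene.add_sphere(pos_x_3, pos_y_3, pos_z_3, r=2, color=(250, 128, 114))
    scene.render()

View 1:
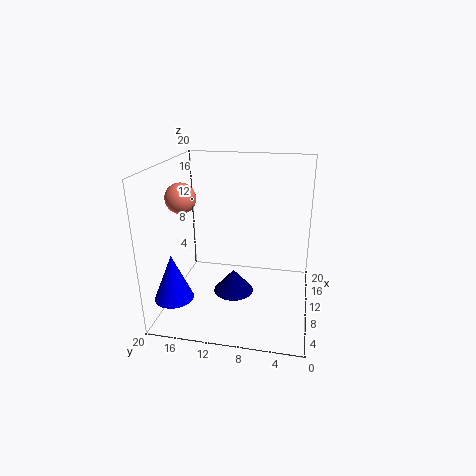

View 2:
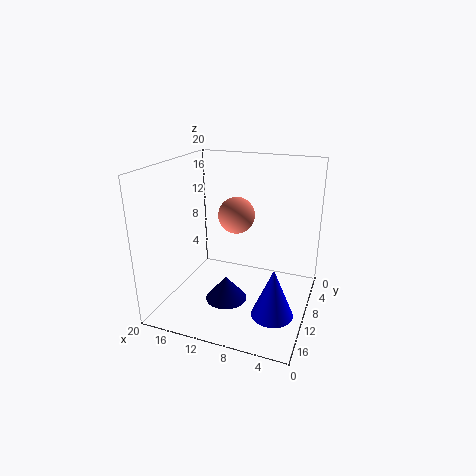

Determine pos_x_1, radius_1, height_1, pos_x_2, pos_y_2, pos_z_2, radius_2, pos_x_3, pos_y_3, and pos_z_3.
pos_x_1 = 3
radius_1 = 2.5
height_1 = 6
pos_x_2 = 11.5
pos_y_2 = 11
pos_z_2 = 0.5
radius_2 = 3
pos_x_3 = 7.5
pos_y_3 = 17
pos_z_3 = 16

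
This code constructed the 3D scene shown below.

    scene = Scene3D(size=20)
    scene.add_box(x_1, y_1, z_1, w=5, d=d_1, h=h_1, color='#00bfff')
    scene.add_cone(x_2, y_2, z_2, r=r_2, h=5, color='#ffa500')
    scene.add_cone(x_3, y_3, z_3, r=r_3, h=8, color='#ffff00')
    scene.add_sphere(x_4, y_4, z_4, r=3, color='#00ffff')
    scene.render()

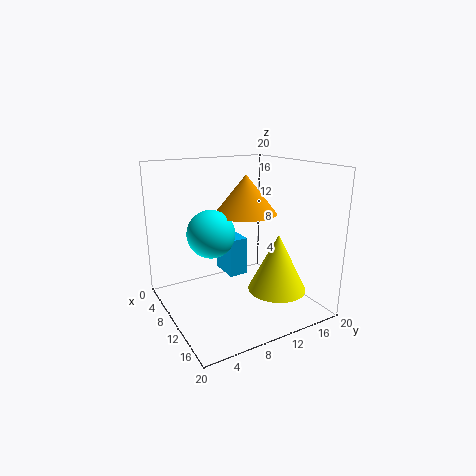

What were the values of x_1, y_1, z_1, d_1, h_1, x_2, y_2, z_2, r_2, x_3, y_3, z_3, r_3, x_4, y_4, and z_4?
x_1 = 1
y_1 = 11
z_1 = 2
d_1 = 3
h_1 = 6
x_2 = 12
y_2 = 10
z_2 = 14
r_2 = 4
x_3 = 14
y_3 = 14
z_3 = 3
r_3 = 4
x_4 = 12
y_4 = 5
z_4 = 12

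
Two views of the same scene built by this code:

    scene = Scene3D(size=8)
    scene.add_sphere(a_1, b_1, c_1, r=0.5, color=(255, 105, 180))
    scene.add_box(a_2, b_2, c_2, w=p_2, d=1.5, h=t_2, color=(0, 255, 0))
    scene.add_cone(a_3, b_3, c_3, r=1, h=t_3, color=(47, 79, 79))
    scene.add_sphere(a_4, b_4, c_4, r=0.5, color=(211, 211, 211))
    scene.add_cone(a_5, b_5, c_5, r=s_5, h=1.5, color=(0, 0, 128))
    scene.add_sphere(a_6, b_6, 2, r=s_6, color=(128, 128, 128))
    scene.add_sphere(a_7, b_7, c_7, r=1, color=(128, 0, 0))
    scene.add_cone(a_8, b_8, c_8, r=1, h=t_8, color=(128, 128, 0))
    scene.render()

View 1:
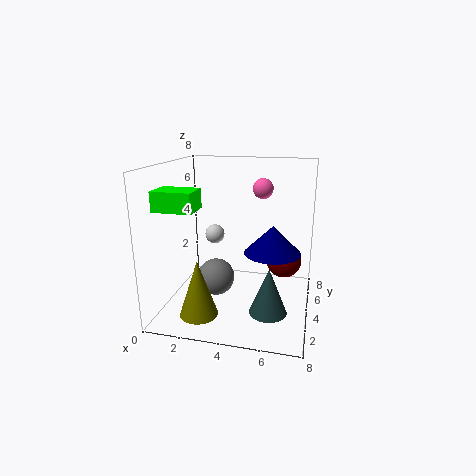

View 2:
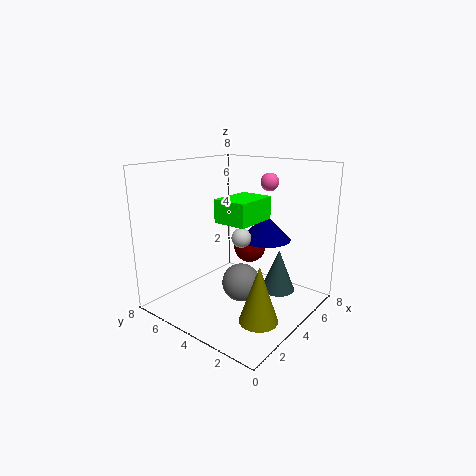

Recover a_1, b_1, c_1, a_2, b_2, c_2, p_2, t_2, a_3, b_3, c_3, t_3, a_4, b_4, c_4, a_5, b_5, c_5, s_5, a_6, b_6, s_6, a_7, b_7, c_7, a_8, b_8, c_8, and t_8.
a_1 = 5.5
b_1 = 3
c_1 = 7
a_2 = 0.5
b_2 = 1
c_2 = 6
p_2 = 2
t_2 = 1
a_3 = 6
b_3 = 2.5
c_3 = 0.5
t_3 = 2.5
a_4 = 3
b_4 = 3
c_4 = 4.5
a_5 = 6
b_5 = 3.5
c_5 = 3.5
s_5 = 1.5
a_6 = 3
b_6 = 3
s_6 = 1
a_7 = 6.5
b_7 = 5
c_7 = 2.5
a_8 = 2.5
b_8 = 1.5
c_8 = 0.5
t_8 = 3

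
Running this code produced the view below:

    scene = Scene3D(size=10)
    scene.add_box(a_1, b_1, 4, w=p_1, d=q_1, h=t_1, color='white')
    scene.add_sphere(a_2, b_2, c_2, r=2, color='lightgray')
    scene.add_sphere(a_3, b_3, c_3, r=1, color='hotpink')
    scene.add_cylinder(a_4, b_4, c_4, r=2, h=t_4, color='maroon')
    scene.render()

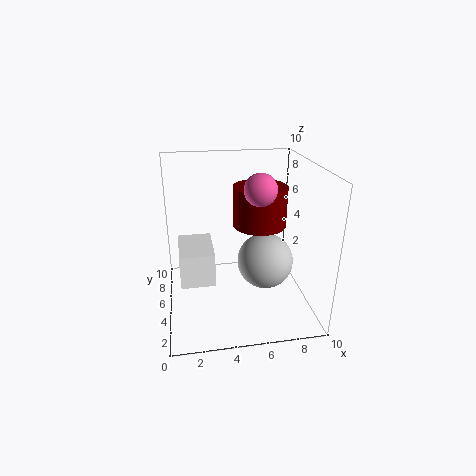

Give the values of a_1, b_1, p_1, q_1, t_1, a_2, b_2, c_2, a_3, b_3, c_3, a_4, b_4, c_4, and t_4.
a_1 = 1, b_1 = 1, p_1 = 2, q_1 = 3, t_1 = 2, a_2 = 7, b_2 = 5, c_2 = 3, a_3 = 6, b_3 = 3, c_3 = 9, a_4 = 7, b_4 = 7, c_4 = 5, t_4 = 3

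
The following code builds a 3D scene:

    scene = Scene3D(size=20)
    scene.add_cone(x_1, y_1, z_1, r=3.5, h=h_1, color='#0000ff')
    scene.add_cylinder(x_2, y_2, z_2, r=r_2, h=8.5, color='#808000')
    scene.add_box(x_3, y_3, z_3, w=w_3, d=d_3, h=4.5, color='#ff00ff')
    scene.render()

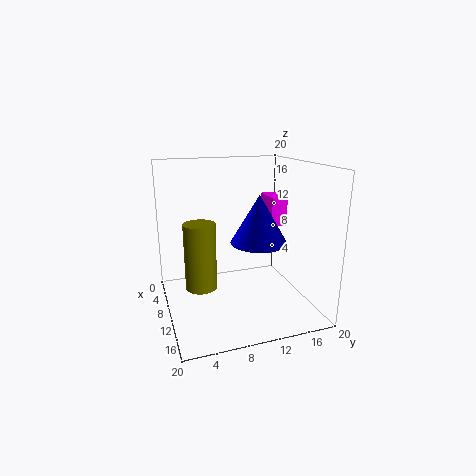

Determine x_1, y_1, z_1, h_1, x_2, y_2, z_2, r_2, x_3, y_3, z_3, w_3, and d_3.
x_1 = 15; y_1 = 11; z_1 = 11; h_1 = 6; x_2 = 13; y_2 = 4; z_2 = 5; r_2 = 2; x_3 = 2.5; y_3 = 16.5; z_3 = 10; w_3 = 4.5; d_3 = 2.5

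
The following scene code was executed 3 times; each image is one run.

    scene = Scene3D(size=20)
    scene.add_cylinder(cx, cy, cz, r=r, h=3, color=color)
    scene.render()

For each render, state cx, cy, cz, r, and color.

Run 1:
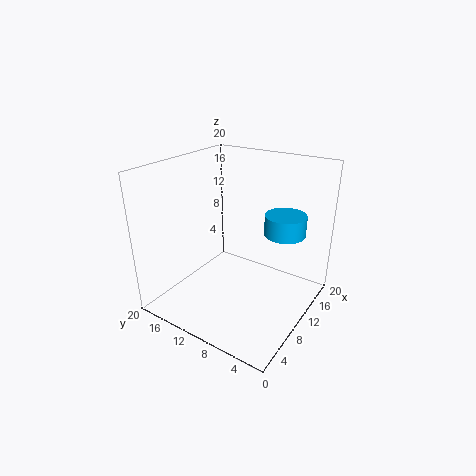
cx = 15.5; cy = 5.5; cz = 9.5; r = 3; color = 'deepskyblue'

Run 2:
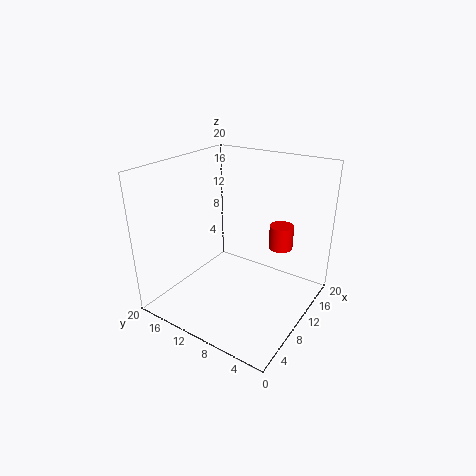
cx = 10; cy = 3.5; cz = 10.5; r = 1.5; color = 'red'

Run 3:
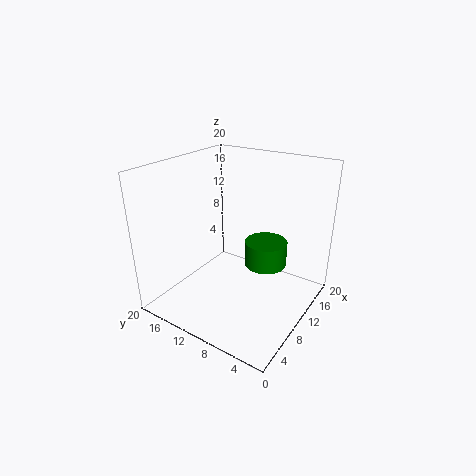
cx = 7; cy = 4; cz = 9.5; r = 2.5; color = 'green'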